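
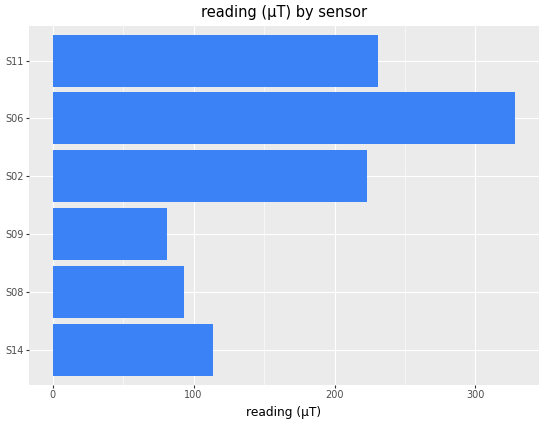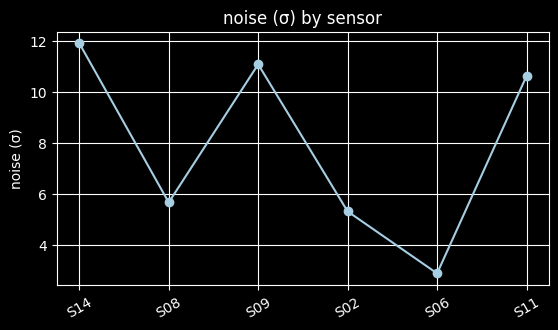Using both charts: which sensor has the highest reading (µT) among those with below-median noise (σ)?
S06

Chart 2 median noise (σ) ≈ 8; below-median sensors: S08, S02, S06. Among those, S06 has the highest reading (µT) (≈ 350).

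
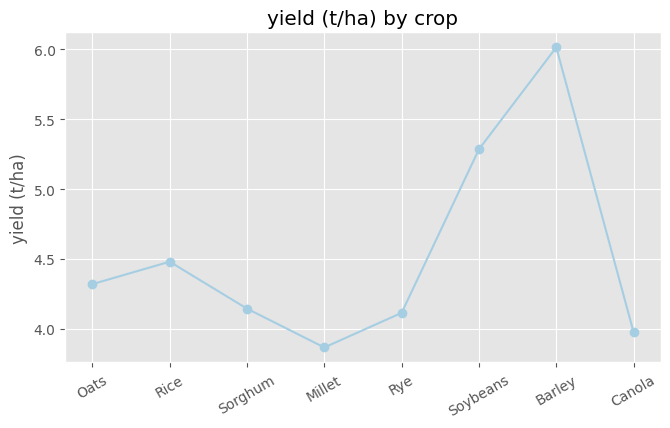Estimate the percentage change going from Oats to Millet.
Oats ≈ 4.4, Millet ≈ 3.8; (3.8 − 4.4) / 4.4 ≈ -13.6%.

≈ -13.6%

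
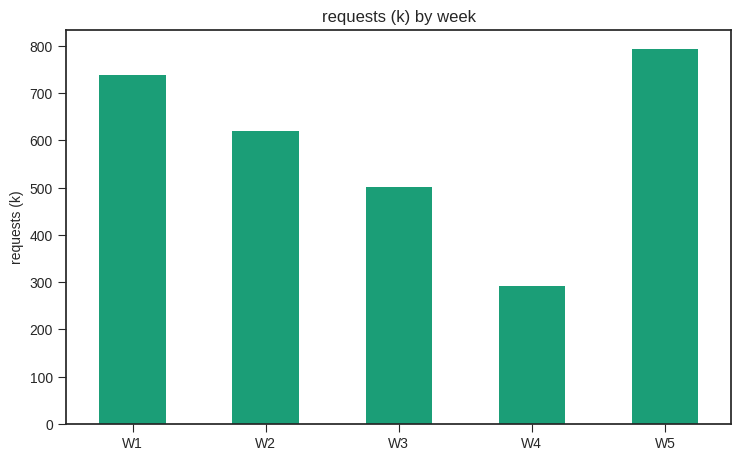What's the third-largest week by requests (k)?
W2

Top 4: W5 ≈ 800, W1 ≈ 700, W2 ≈ 600, W3 ≈ 500.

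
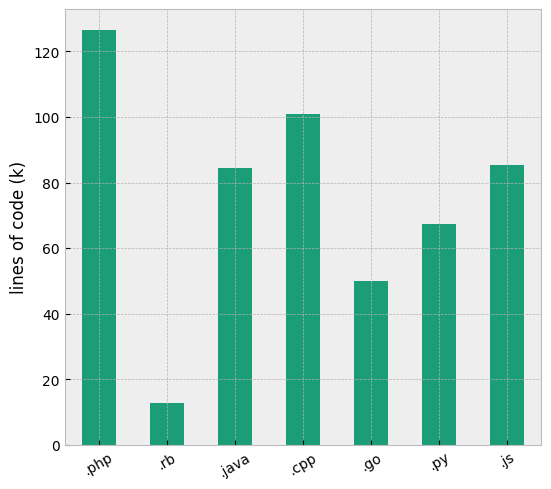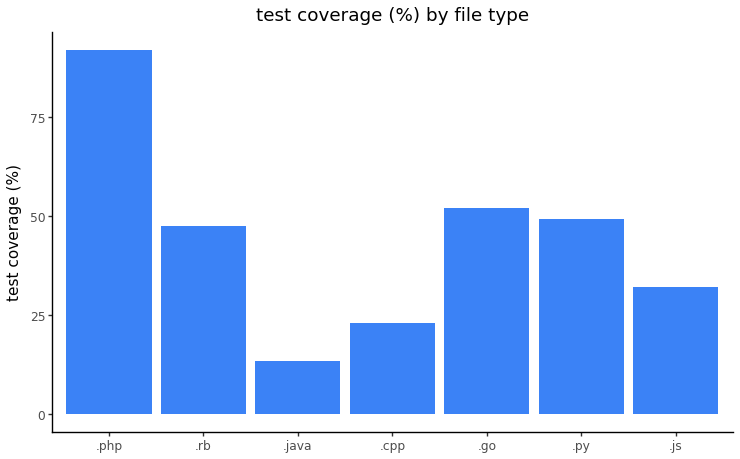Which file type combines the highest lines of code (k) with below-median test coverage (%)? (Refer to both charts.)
Chart 2 median test coverage (%) ≈ 50; below-median file types: .java, .cpp, .js. Among those, .cpp has the highest lines of code (k) (≈ 100).

.cpp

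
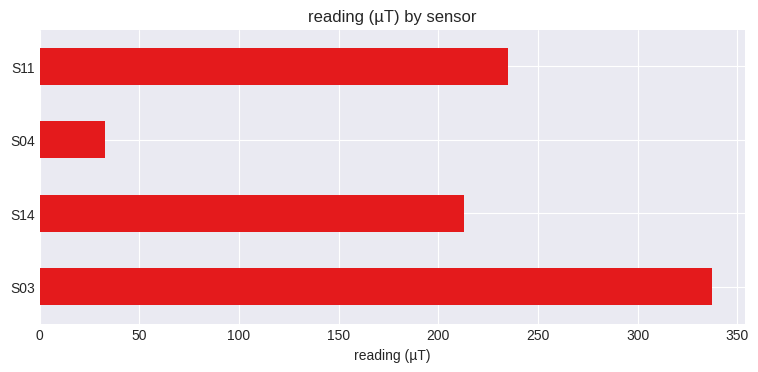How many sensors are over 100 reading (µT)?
Above 100: S03, S14, S11.

3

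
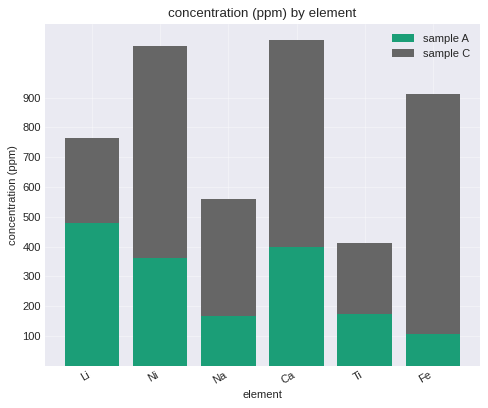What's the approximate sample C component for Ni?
≈ 700

sample C top ≈ 1100, bottom ≈ 400; segment ≈ 700.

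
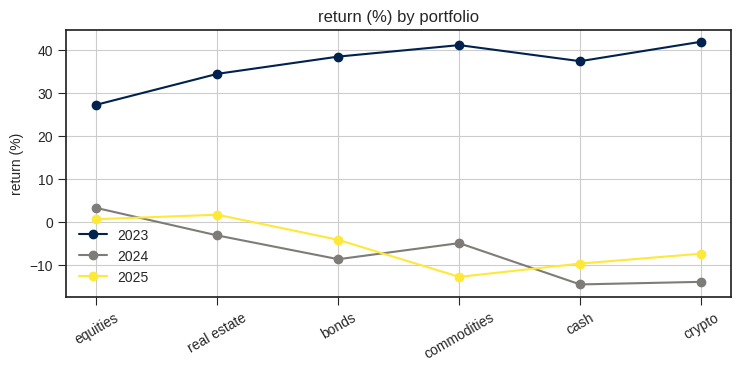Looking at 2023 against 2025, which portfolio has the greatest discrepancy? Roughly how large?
commodities, ≈ 55 %

commodities: 2023 ≈ 40, 2025 ≈ -15 → gap ≈ 55. Next-largest (crypto) is only ≈ 45.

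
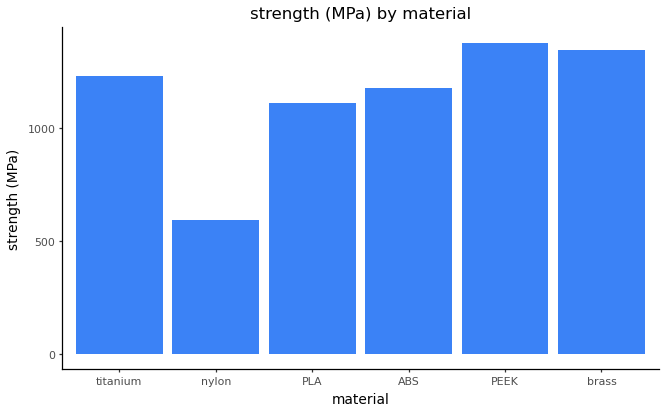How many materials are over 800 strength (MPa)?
5

Above 800: titanium, PLA, ABS, PEEK, brass.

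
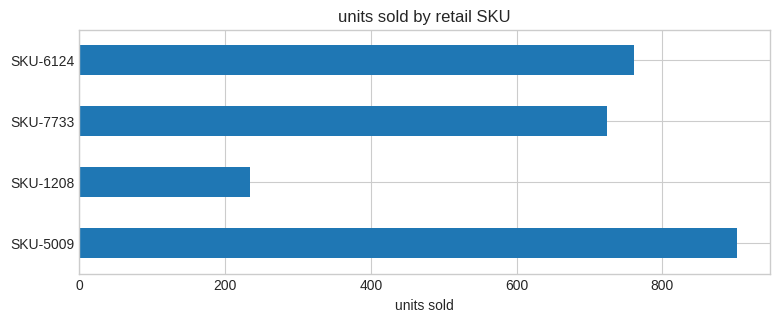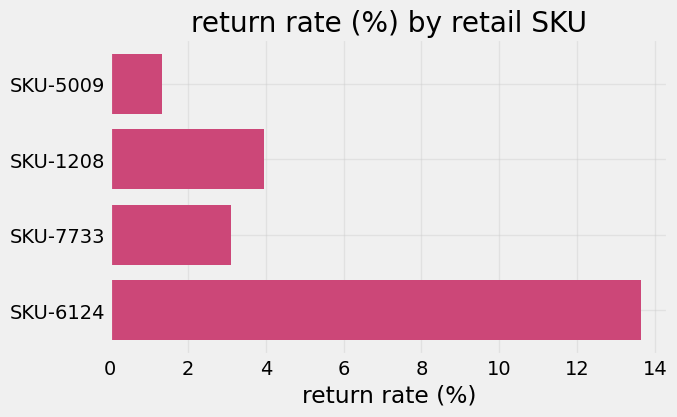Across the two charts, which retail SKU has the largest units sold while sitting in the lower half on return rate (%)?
Chart 2 median return rate (%) ≈ 4; below-median retail SKUs: SKU-5009, SKU-7733. Among those, SKU-5009 has the highest units sold (≈ 900).

SKU-5009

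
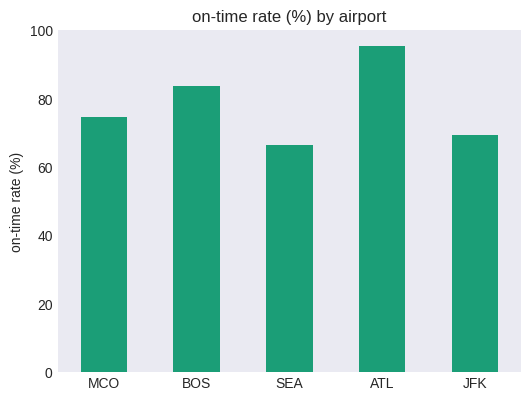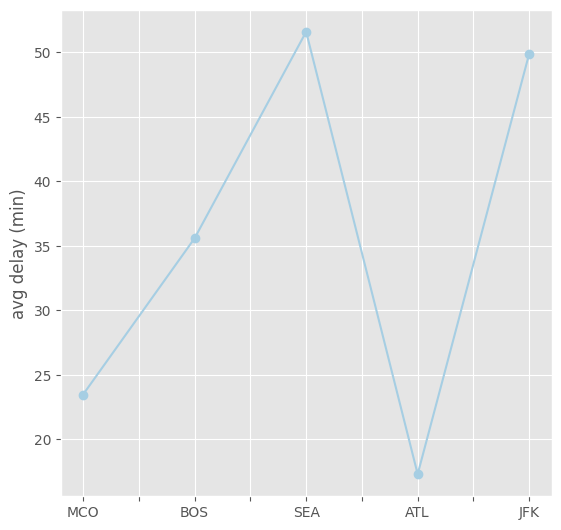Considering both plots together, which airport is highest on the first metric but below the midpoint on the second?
ATL

Chart 2 median avg delay (min) ≈ 35; below-median airports: MCO, ATL. Among those, ATL has the highest on-time rate (%) (≈ 100).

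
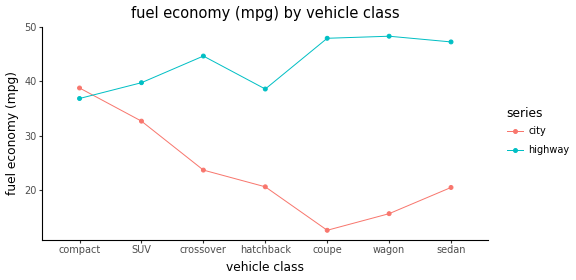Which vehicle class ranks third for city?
crossover

Top 4 for city: compact ≈ 40, SUV ≈ 35, crossover ≈ 25, hatchback ≈ 20.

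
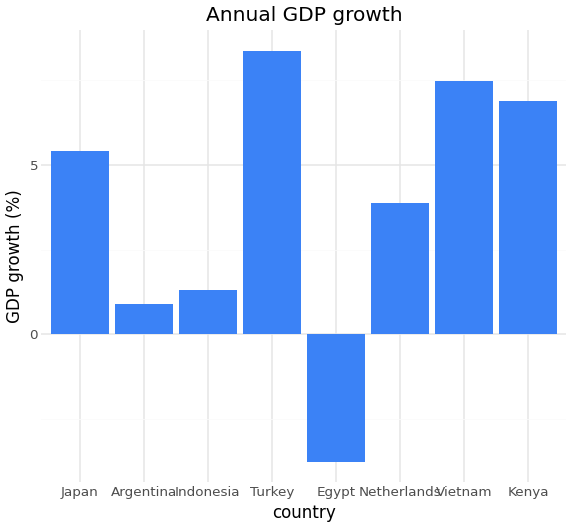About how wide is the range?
≈ 12

Max Turkey ≈ 8, min Egypt ≈ -4; range ≈ 12.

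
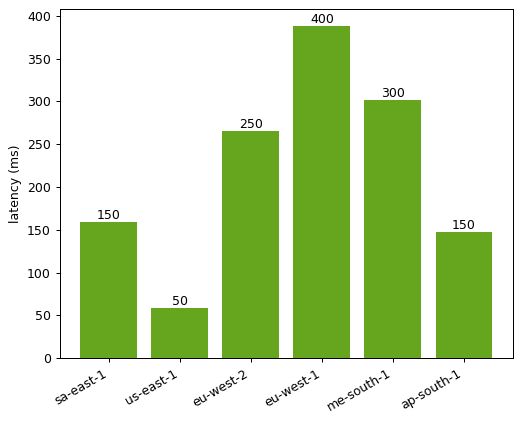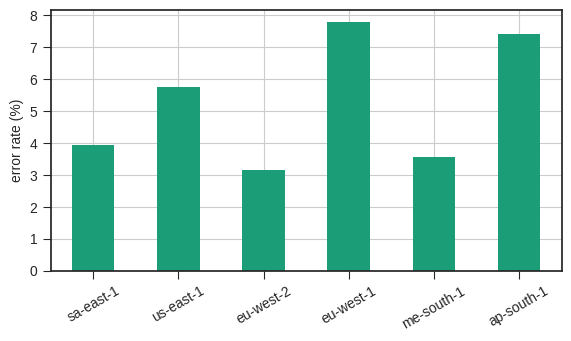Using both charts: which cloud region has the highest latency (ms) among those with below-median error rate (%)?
Chart 2 median error rate (%) ≈ 5; below-median cloud regions: sa-east-1, eu-west-2, me-south-1. Among those, me-south-1 has the highest latency (ms) (≈ 300).

me-south-1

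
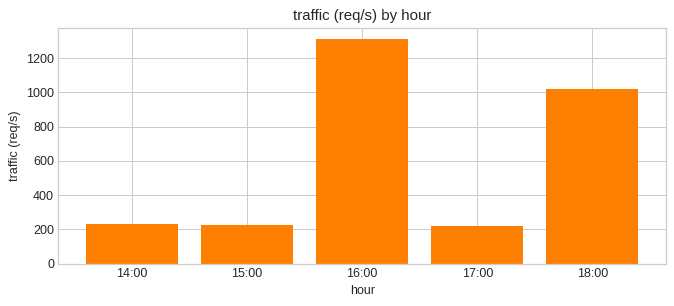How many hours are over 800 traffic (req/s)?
Above 800: 16:00, 18:00.

2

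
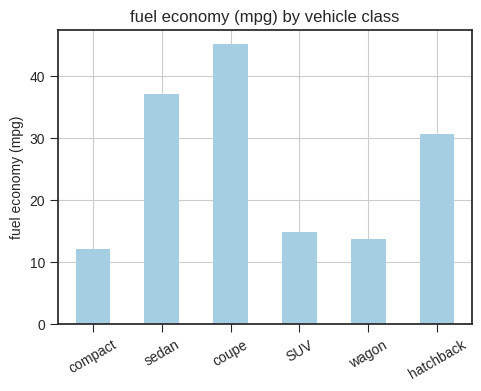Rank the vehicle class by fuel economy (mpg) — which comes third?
Top 4: coupe ≈ 45, sedan ≈ 35, hatchback ≈ 30, SUV ≈ 15.

hatchback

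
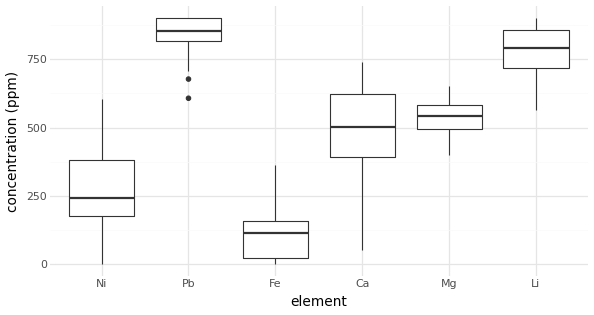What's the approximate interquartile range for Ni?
≈ 200

Q3 ≈ 400, Q1 ≈ 200; IQR ≈ 200.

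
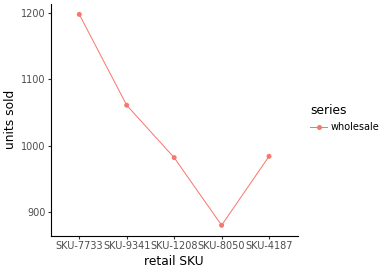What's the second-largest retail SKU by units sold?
SKU-9341

Top 3: SKU-7733 ≈ 1200, SKU-9341 ≈ 1050, SKU-4187 ≈ 1000.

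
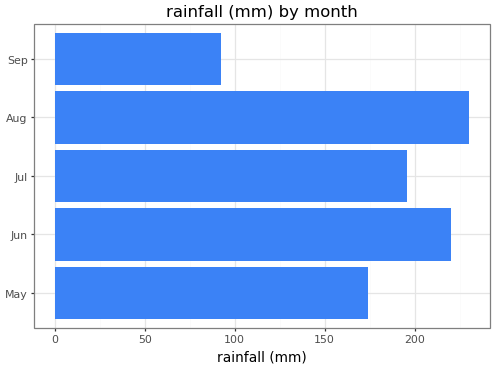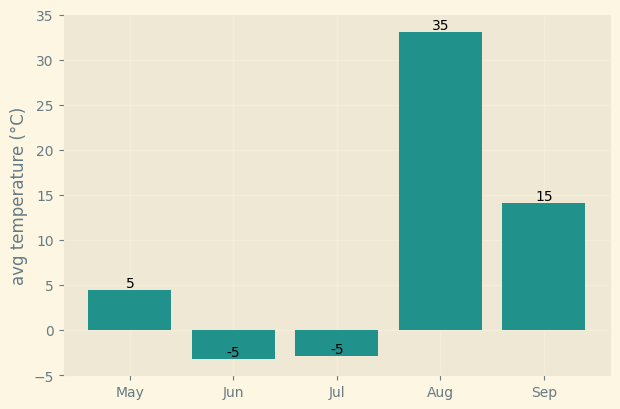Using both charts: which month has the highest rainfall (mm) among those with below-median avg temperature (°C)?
Jun

Chart 2 median avg temperature (°C) ≈ 5; below-median months: Jun, Jul. Among those, Jun has the highest rainfall (mm) (≈ 225).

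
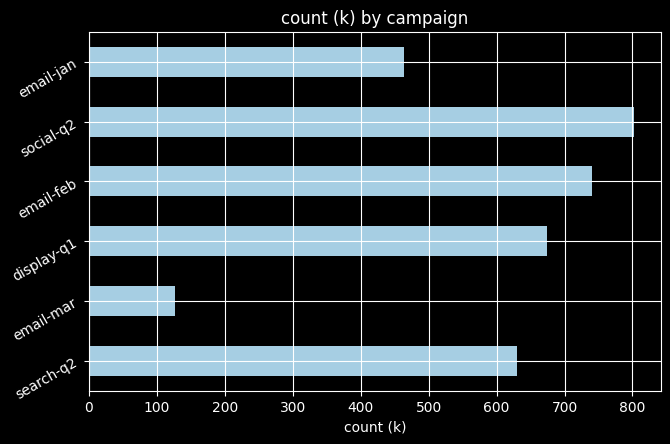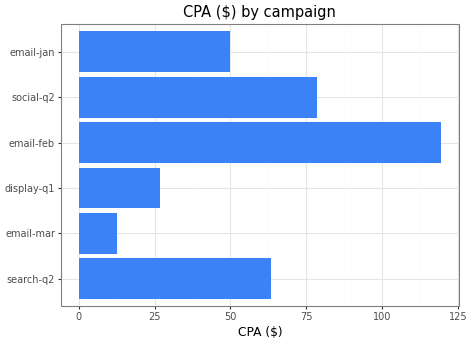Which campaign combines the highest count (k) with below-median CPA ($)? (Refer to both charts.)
display-q1

Chart 2 median CPA ($) ≈ 60; below-median campaigns: email-mar, display-q1, email-jan. Among those, display-q1 has the highest count (k) (≈ 700).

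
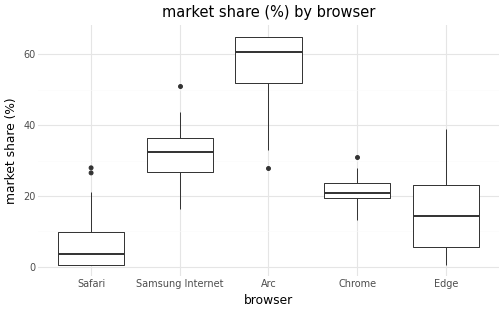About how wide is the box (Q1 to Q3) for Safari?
Q3 ≈ 10, Q1 ≈ 0; IQR ≈ 10.

≈ 10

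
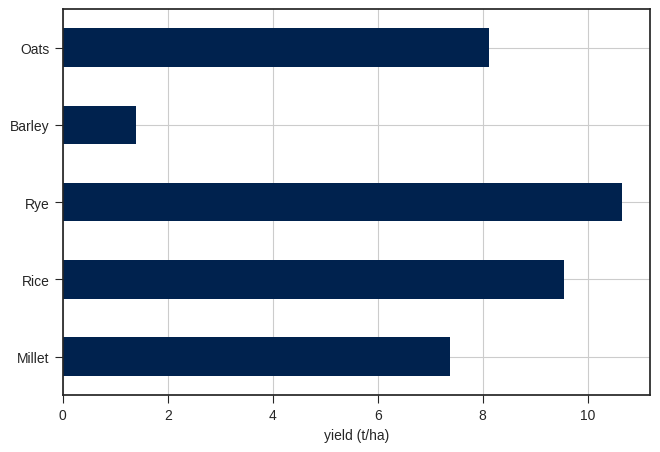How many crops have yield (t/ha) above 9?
2

Above 9: Rice, Rye.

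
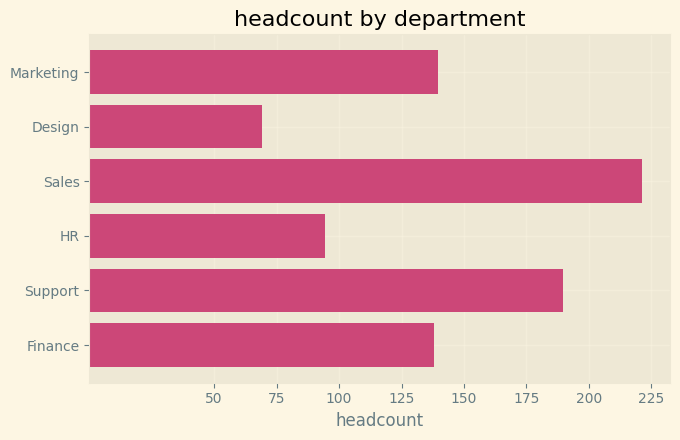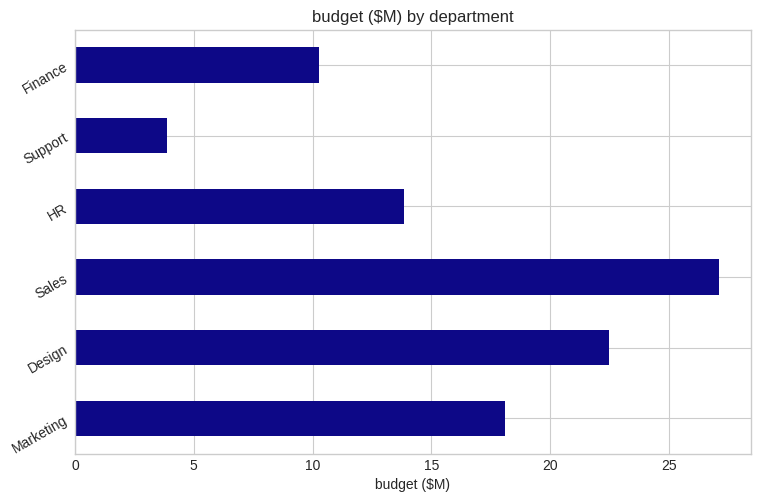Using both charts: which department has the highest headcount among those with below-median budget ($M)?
Chart 2 median budget ($M) ≈ 15; below-median departments: HR, Support, Finance. Among those, Support has the highest headcount (≈ 200).

Support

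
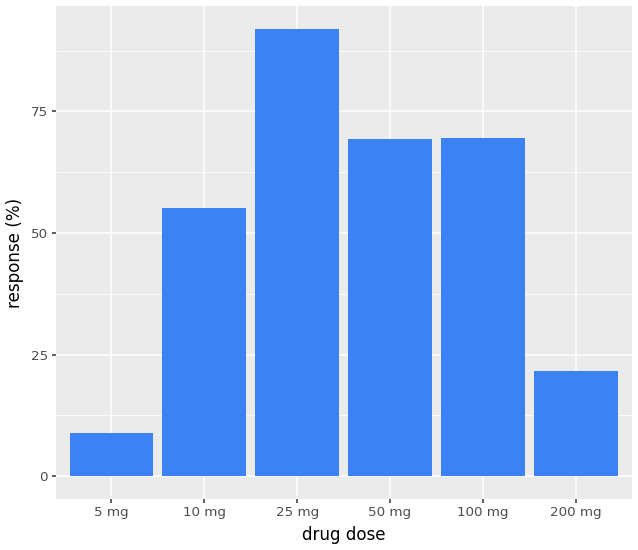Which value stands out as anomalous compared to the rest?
5 mg

5 mg ≈ 10; the rest sit between ≈ 20 and ≈ 90.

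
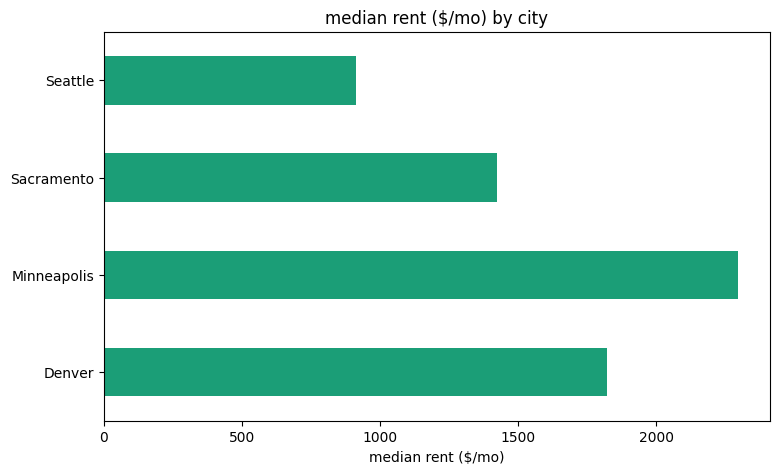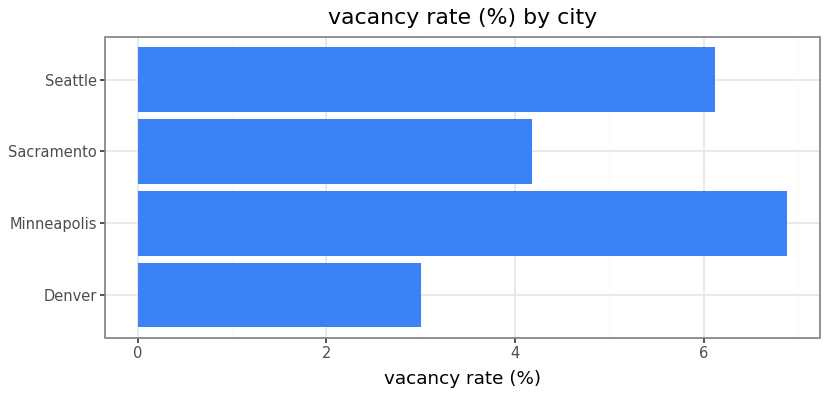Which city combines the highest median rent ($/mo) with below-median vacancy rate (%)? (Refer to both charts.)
Denver

Chart 2 median vacancy rate (%) ≈ 5; below-median cities: Denver, Sacramento. Among those, Denver has the highest median rent ($/mo) (≈ 2000).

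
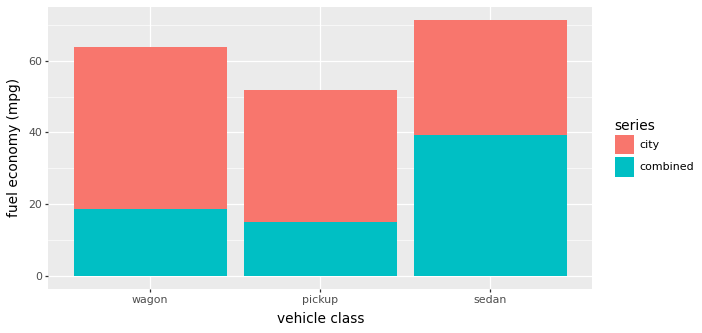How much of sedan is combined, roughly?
combined top ≈ 40, bottom ≈ 0; segment ≈ 40.

≈ 40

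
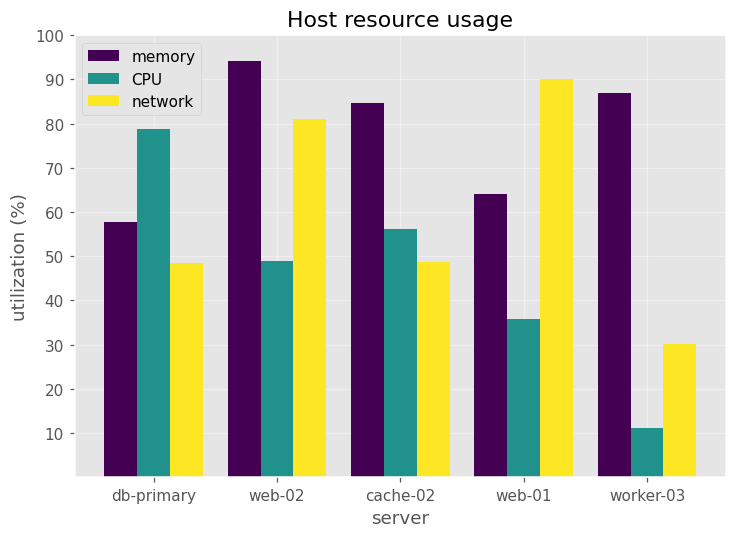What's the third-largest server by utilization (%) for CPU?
web-02

Top 4 for CPU: db-primary ≈ 80, cache-02 ≈ 60, web-02 ≈ 50, web-01 ≈ 40.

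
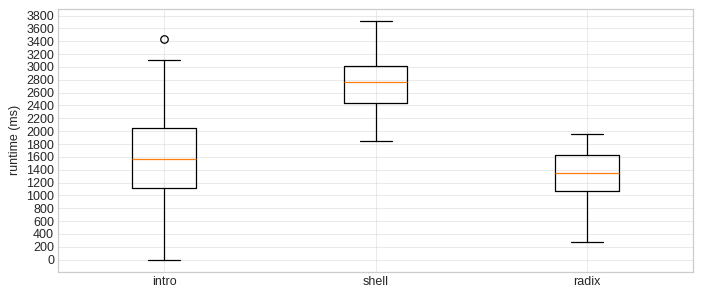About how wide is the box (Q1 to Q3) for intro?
Q3 ≈ 2000, Q1 ≈ 1200; IQR ≈ 800.

≈ 800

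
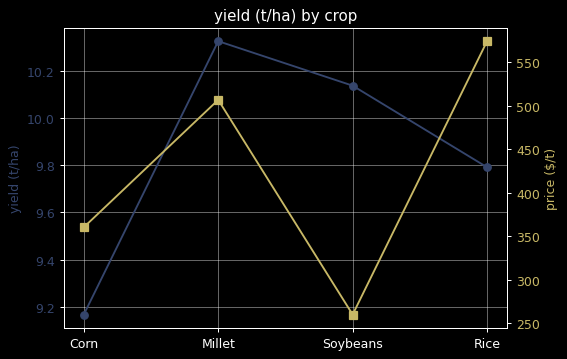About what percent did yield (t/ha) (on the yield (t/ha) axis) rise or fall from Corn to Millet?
Corn ≈ 9.2, Millet ≈ 10.3; (10.3 − 9.2) / 9.2 ≈ +12%.

≈ +12%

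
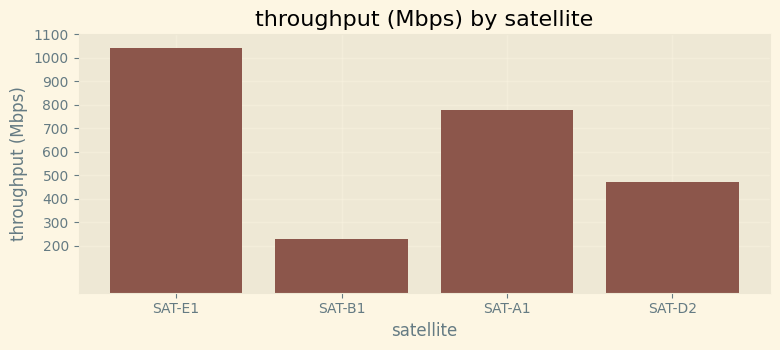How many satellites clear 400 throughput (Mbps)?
3

Above 400: SAT-E1, SAT-A1, SAT-D2.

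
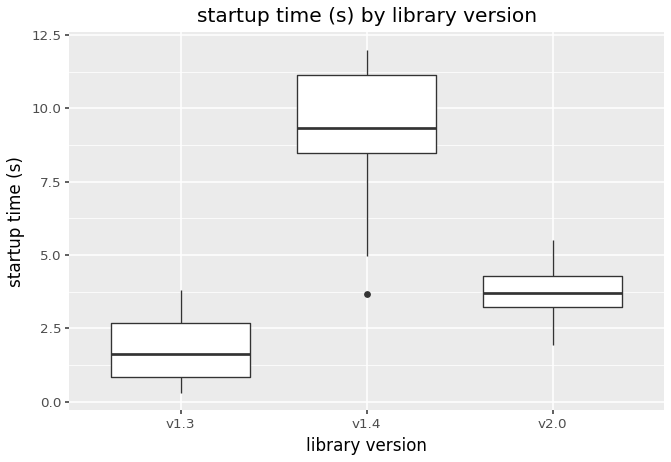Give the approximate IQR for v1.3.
Q3 ≈ 3, Q1 ≈ 1; IQR ≈ 2.

≈ 2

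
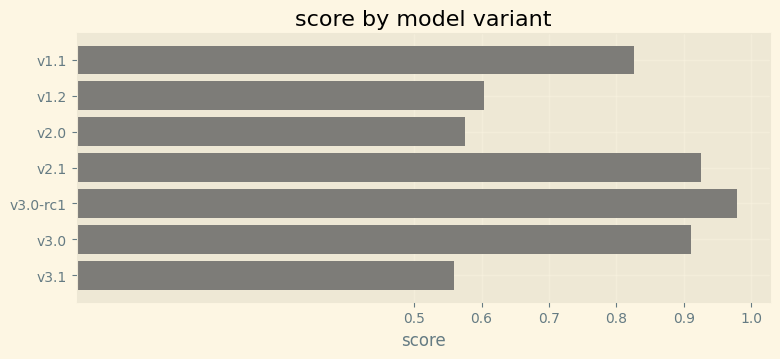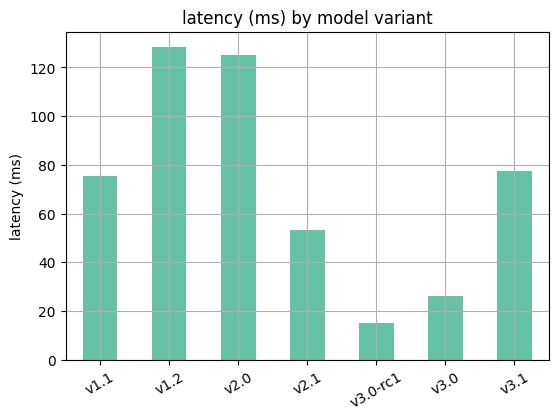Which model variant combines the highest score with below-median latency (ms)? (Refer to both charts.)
v3.0-rc1

Chart 2 median latency (ms) ≈ 80; below-median model variants: v2.1, v3.0-rc1, v3.0. Among those, v3.0-rc1 has the highest score (≈ 1).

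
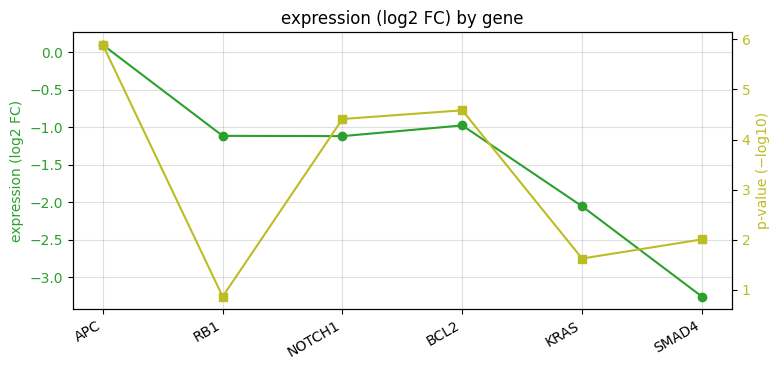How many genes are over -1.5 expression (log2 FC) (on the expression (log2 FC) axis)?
Above -1.5: APC, RB1, NOTCH1, BCL2.

4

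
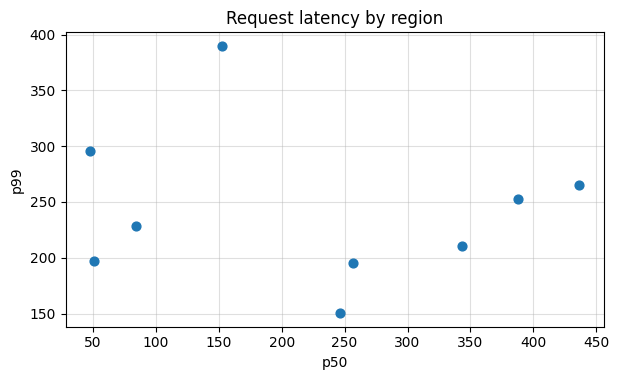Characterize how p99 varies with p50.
no clear correlation

Points are roughly uncorrelated; weak (|r| ≈ 0.1).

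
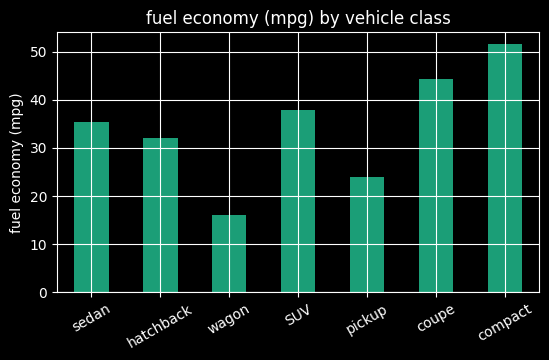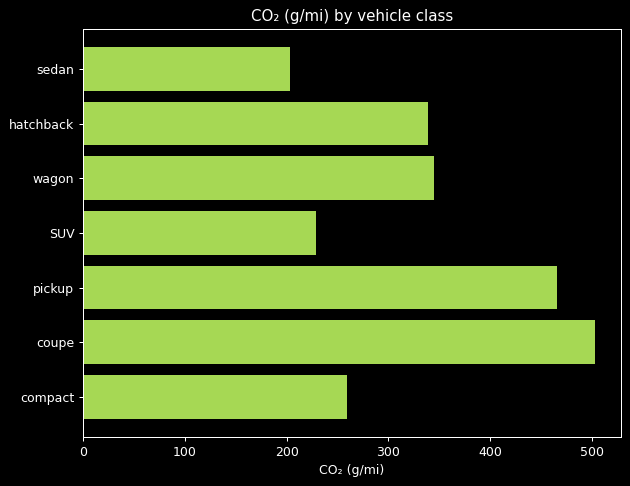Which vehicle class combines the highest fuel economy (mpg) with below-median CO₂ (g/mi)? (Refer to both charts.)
compact

Chart 2 median CO₂ (g/mi) ≈ 350; below-median vehicle classes: sedan, SUV, compact. Among those, compact has the highest fuel economy (mpg) (≈ 50).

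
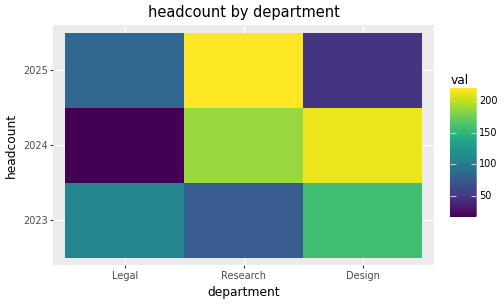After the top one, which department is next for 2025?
Top 3 for 2025: Research ≈ 220, Legal ≈ 80, Design ≈ 40.

Legal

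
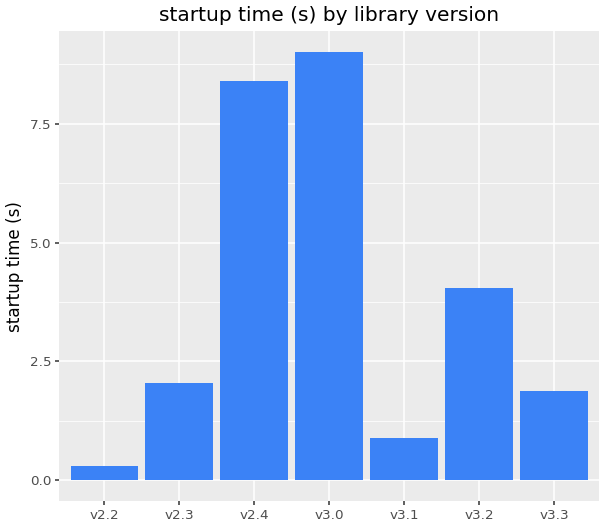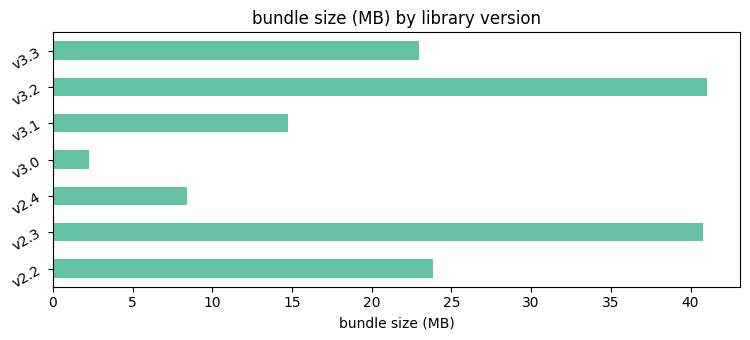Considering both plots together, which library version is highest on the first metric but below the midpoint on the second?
Chart 2 median bundle size (MB) ≈ 25; below-median library versions: v2.4, v3.0, v3.1. Among those, v3.0 has the highest startup time (s) (≈ 9).

v3.0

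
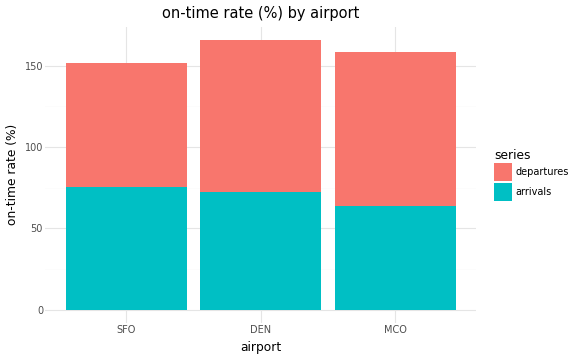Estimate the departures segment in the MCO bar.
departures top ≈ 160, bottom ≈ 60; segment ≈ 100.

≈ 100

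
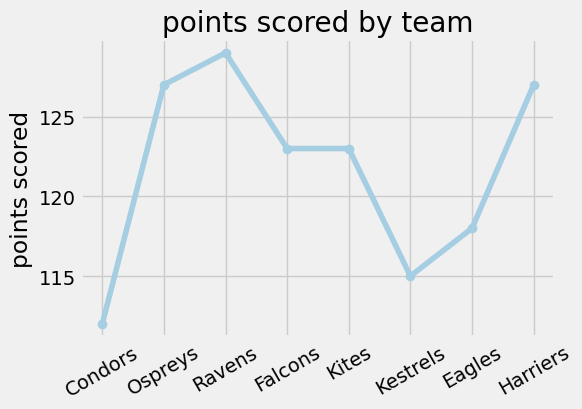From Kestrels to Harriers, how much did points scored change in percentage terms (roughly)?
Kestrels ≈ 116, Harriers ≈ 128; (128 − 116) / 116 ≈ +10.3%.

≈ +10.3%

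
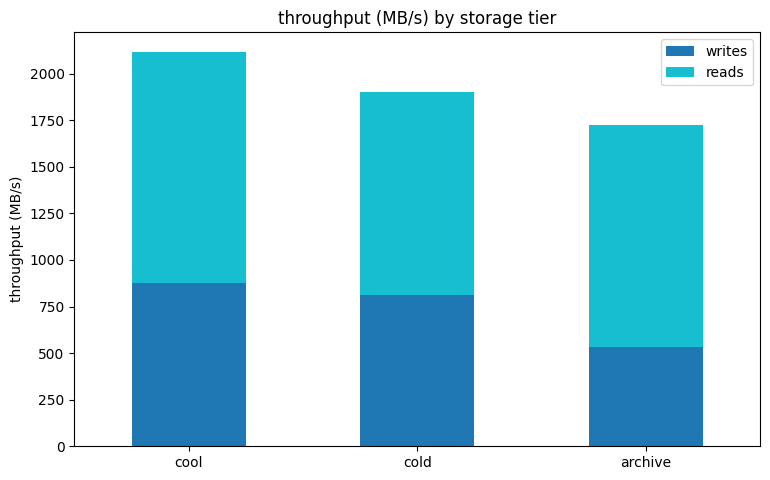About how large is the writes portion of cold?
writes top ≈ 800, bottom ≈ 0; segment ≈ 800.

≈ 800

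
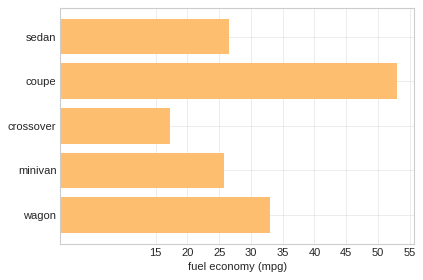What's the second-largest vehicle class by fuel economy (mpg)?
wagon

Top 3: coupe ≈ 55, wagon ≈ 35, sedan ≈ 25.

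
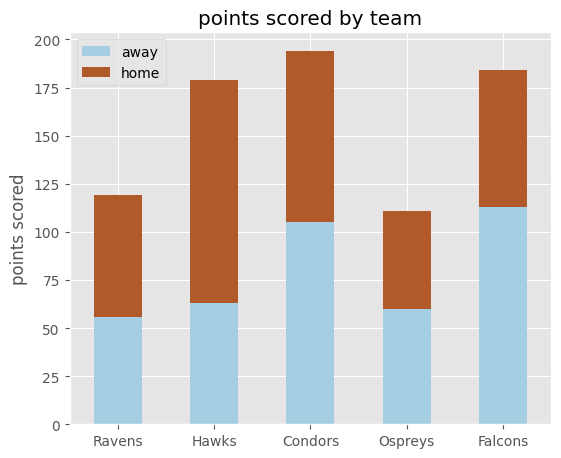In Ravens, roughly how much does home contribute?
≈ 60

home top ≈ 120, bottom ≈ 60; segment ≈ 60.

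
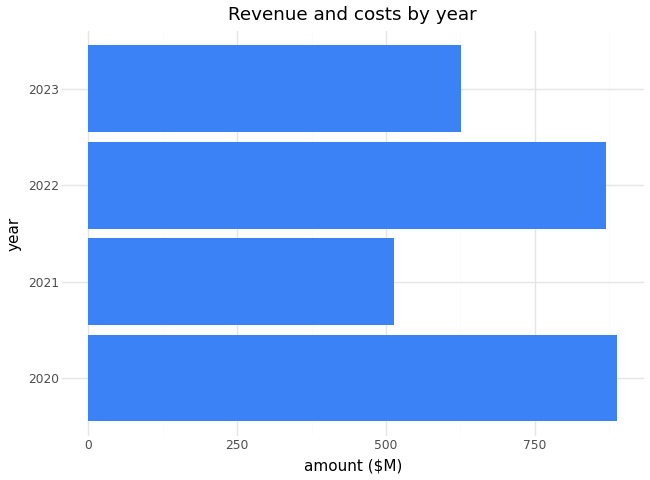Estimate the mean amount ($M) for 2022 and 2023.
≈ 750

(900 + 600) / 2 ≈ 750.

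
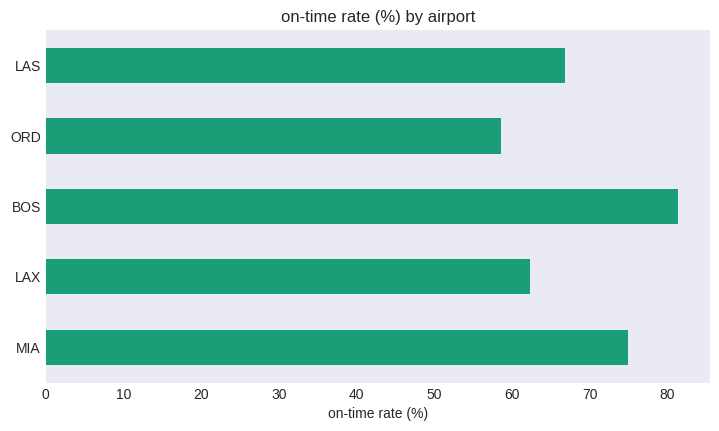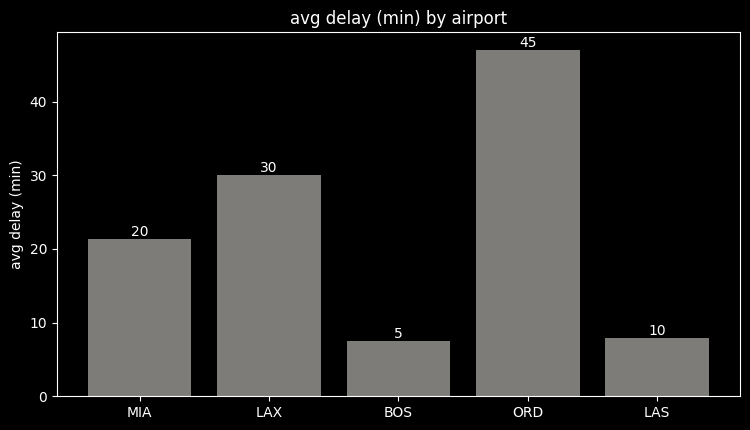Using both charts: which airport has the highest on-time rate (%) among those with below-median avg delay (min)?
BOS

Chart 2 median avg delay (min) ≈ 20; below-median airports: BOS, LAS. Among those, BOS has the highest on-time rate (%) (≈ 80).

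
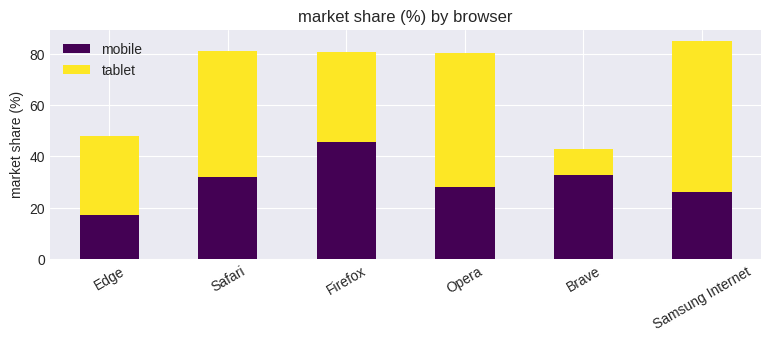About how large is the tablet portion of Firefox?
tablet top ≈ 80, bottom ≈ 50; segment ≈ 30.

≈ 30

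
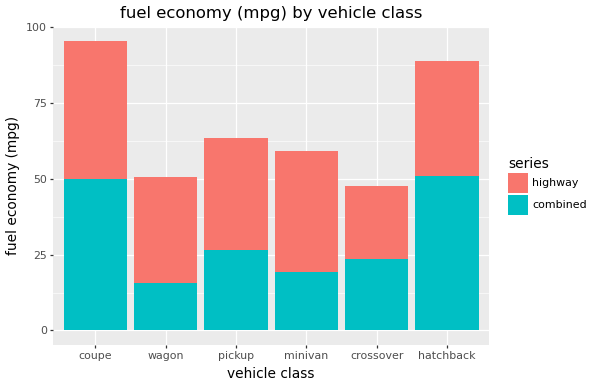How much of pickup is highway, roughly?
highway top ≈ 60, bottom ≈ 30; segment ≈ 30.

≈ 30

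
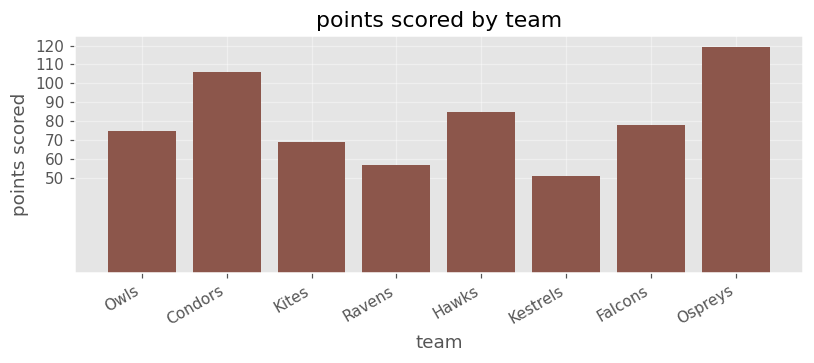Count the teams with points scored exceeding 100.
2

Above 100: Condors, Ospreys.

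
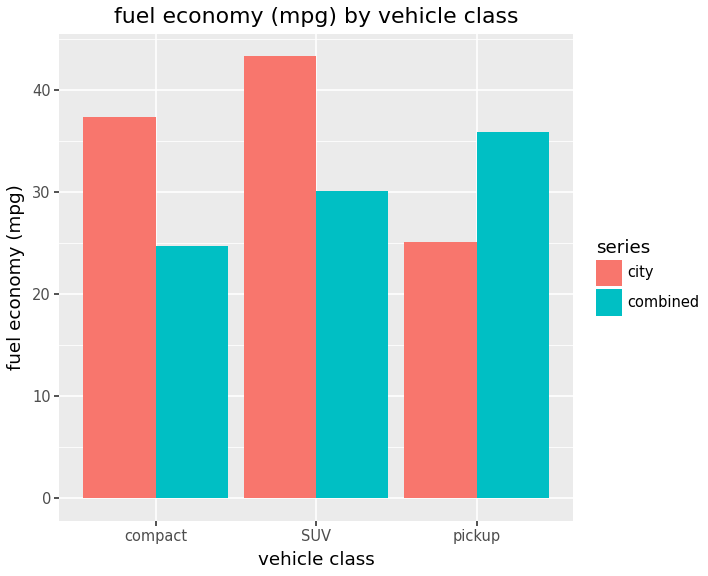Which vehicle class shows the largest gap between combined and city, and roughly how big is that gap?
SUV, ≈ 15 mpg

SUV: combined ≈ 30, city ≈ 45 → gap ≈ 15. Next-largest (compact) is only ≈ 10.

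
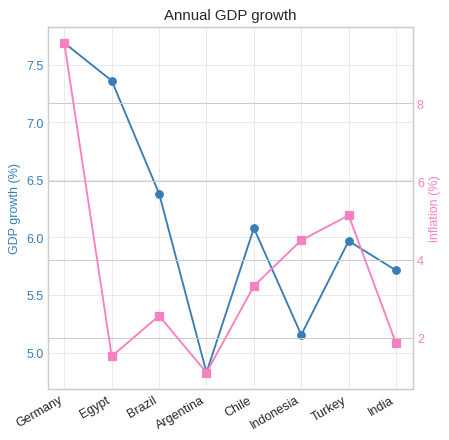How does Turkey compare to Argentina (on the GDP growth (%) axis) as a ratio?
Turkey ≈ 6.0, Argentina ≈ 5.0; 6.0/5.0 ≈ 1.2.

≈ 1.2×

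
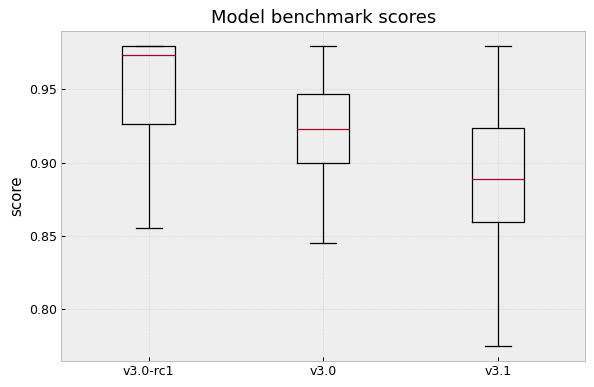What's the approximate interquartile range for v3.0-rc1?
Q3 ≈ 0.98, Q1 ≈ 0.93; IQR ≈ 0.05.

≈ 0.05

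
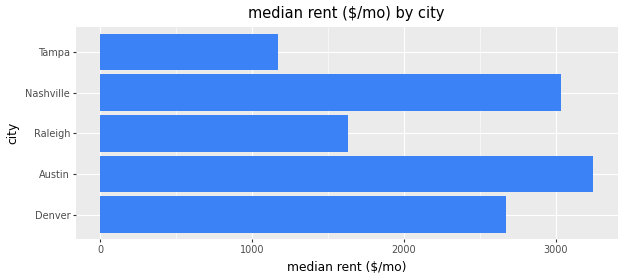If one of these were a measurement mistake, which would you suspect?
Tampa

Tampa ≈ 1000; the rest sit between ≈ 1500 and ≈ 3000.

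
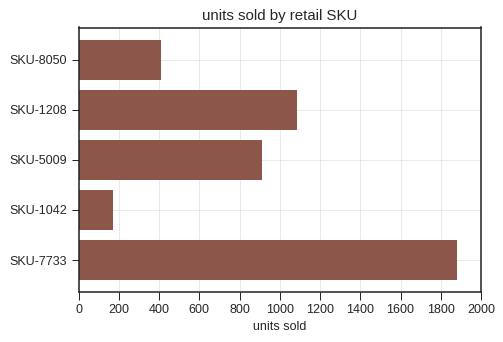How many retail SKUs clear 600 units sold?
3

Above 600: SKU-1208, SKU-5009, SKU-7733.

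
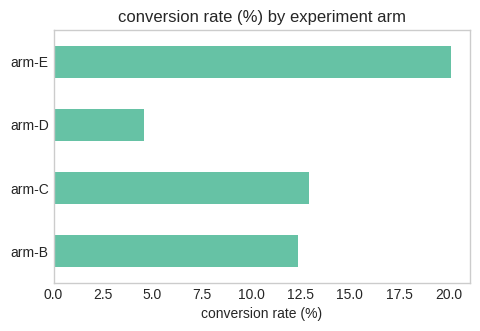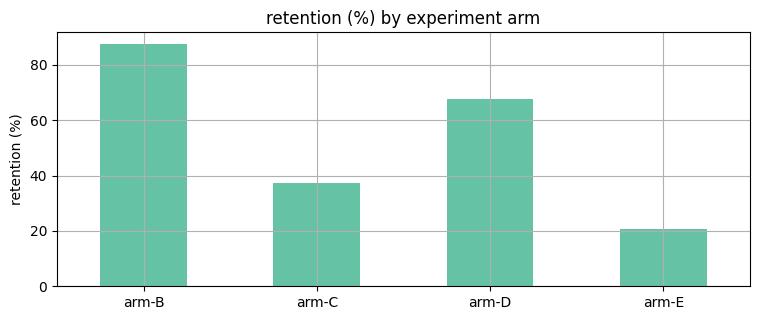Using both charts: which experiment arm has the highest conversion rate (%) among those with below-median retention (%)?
Chart 2 median retention (%) ≈ 50; below-median experiment arms: arm-C, arm-E. Among those, arm-E has the highest conversion rate (%) (≈ 20).

arm-E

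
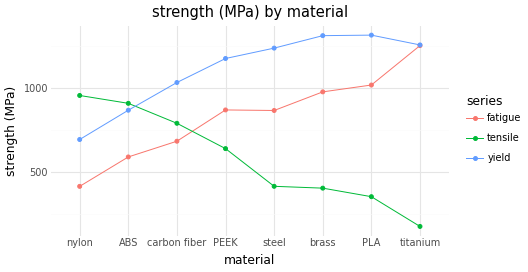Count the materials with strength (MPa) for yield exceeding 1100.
5

Above 1100: PEEK, steel, brass, PLA, titanium.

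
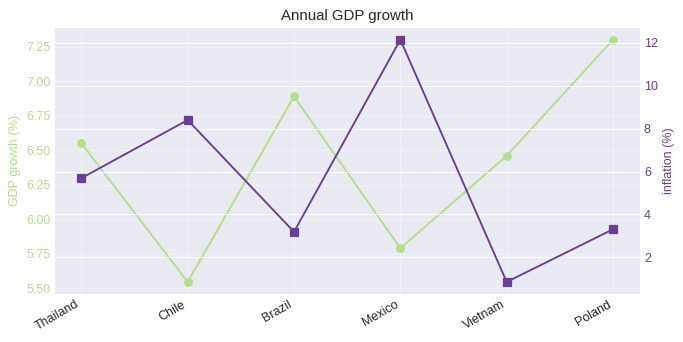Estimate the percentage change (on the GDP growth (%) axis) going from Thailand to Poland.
≈ +12.1%

Thailand ≈ 6.6, Poland ≈ 7.4; (7.4 − 6.6) / 6.6 ≈ +12.1%.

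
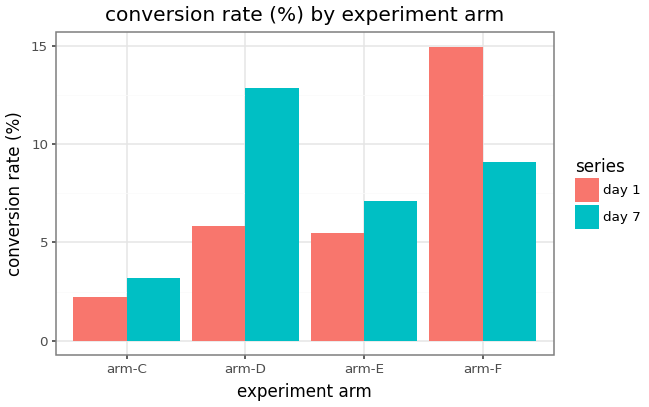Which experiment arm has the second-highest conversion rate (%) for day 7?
arm-F

Top 3 for day 7: arm-D ≈ 12, arm-F ≈ 10, arm-E ≈ 8.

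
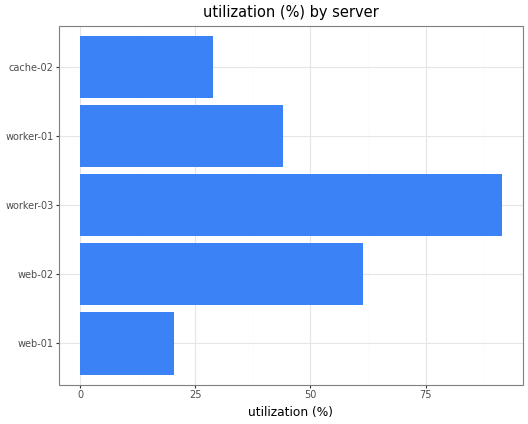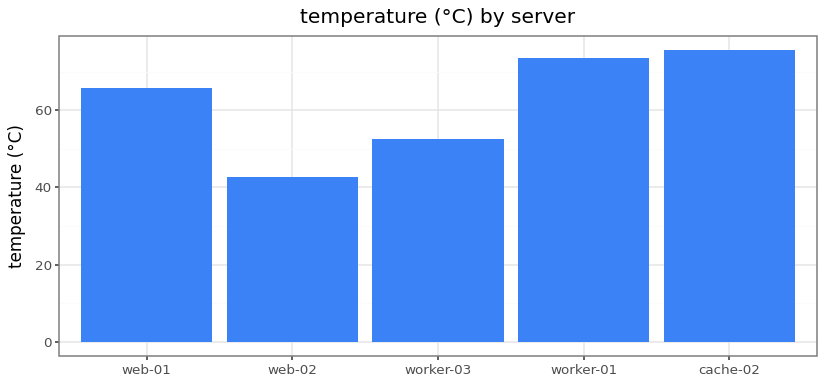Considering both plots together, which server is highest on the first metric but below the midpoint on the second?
worker-03

Chart 2 median temperature (°C) ≈ 70; below-median servers: web-02, worker-03. Among those, worker-03 has the highest utilization (%) (≈ 90).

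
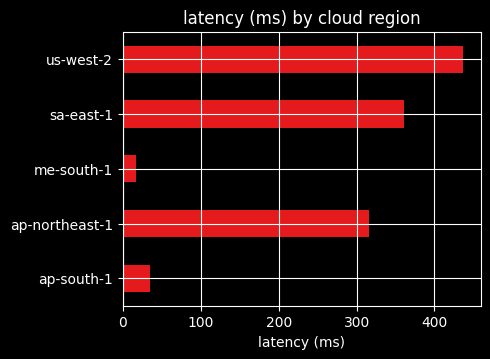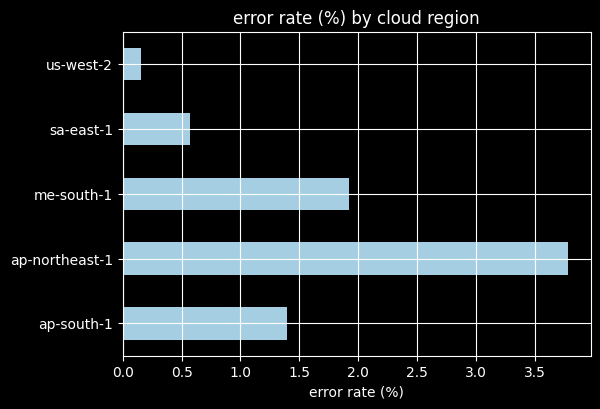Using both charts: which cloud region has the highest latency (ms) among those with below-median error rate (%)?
Chart 2 median error rate (%) ≈ 1.5; below-median cloud regions: sa-east-1, us-west-2. Among those, us-west-2 has the highest latency (ms) (≈ 450).

us-west-2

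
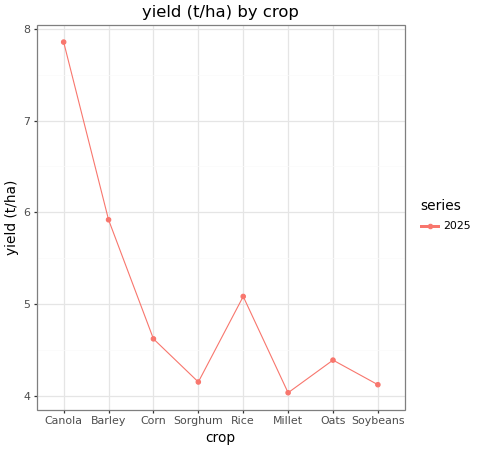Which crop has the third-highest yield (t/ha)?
Rice

Top 4: Canola ≈ 8.0, Barley ≈ 6.0, Rice ≈ 5.0, Corn ≈ 4.5.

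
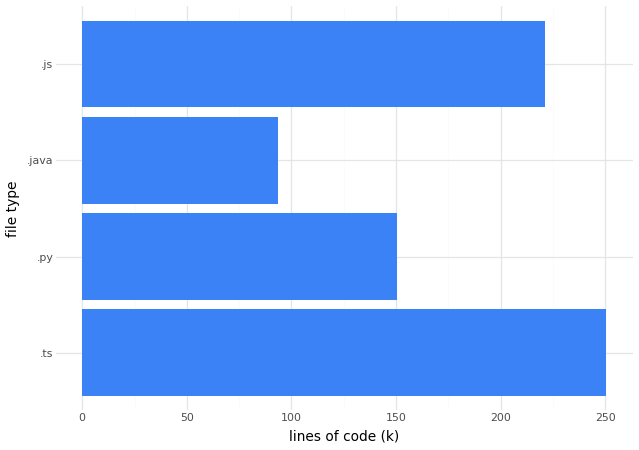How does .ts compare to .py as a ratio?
≈ 1.67×

.ts ≈ 250, .py ≈ 150; 250/150 ≈ 1.67.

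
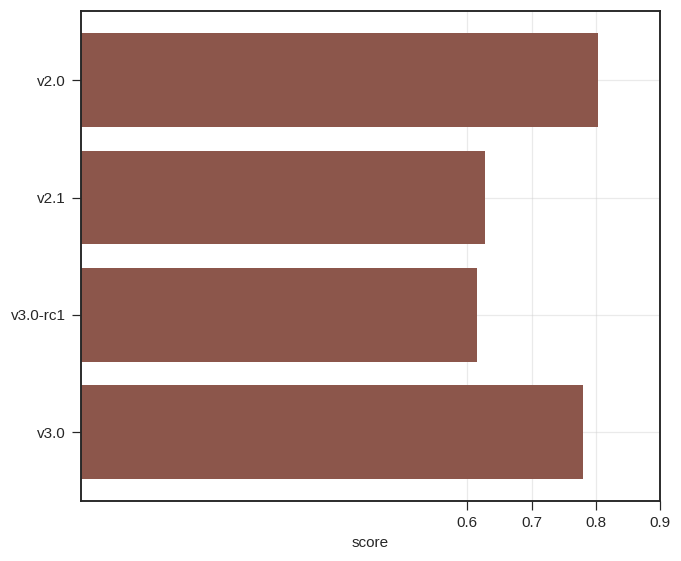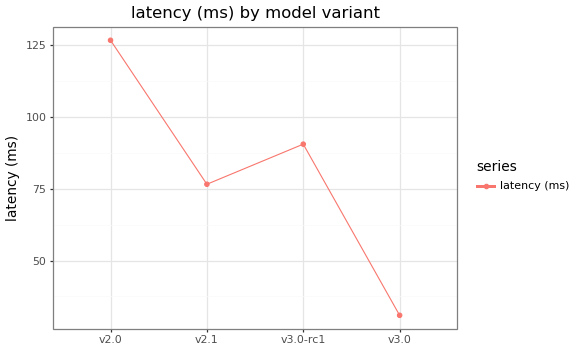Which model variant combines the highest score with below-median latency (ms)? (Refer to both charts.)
Chart 2 median latency (ms) ≈ 80; below-median model variants: v2.1, v3.0. Among those, v3.0 has the highest score (≈ 0.8).

v3.0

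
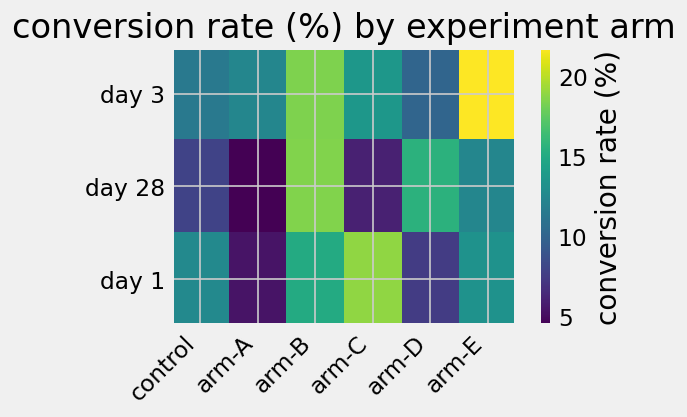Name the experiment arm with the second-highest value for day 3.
Top 3 for day 3: arm-E ≈ 22, arm-B ≈ 18, arm-C ≈ 14.

arm-B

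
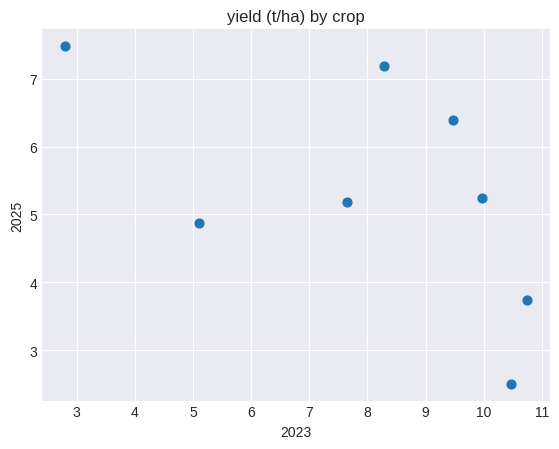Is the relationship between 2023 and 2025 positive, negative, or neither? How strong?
Points are negatively correlated; moderate (|r| ≈ 0.6).

negative, moderate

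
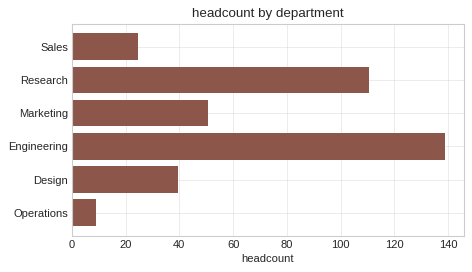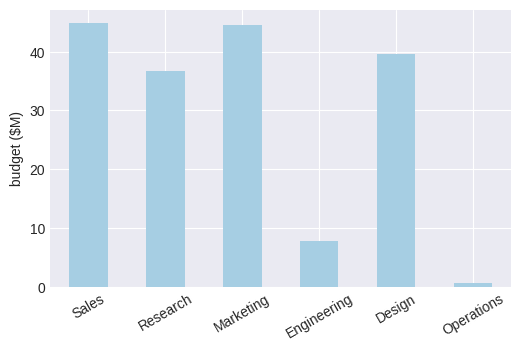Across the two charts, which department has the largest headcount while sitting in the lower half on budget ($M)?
Engineering

Chart 2 median budget ($M) ≈ 40; below-median departments: Research, Engineering, Operations. Among those, Engineering has the highest headcount (≈ 140).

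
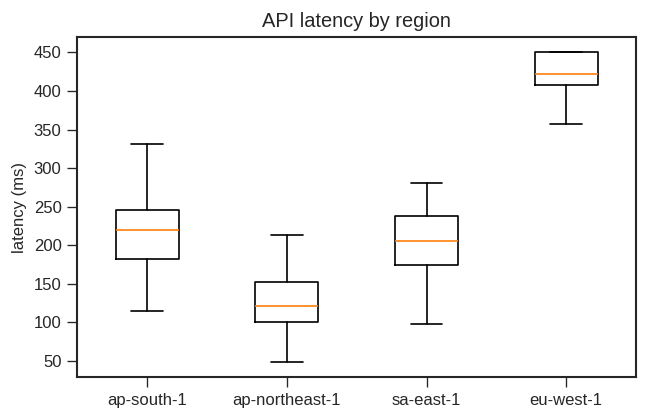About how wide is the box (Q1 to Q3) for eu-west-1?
Q3 ≈ 450, Q1 ≈ 400; IQR ≈ 50.

≈ 50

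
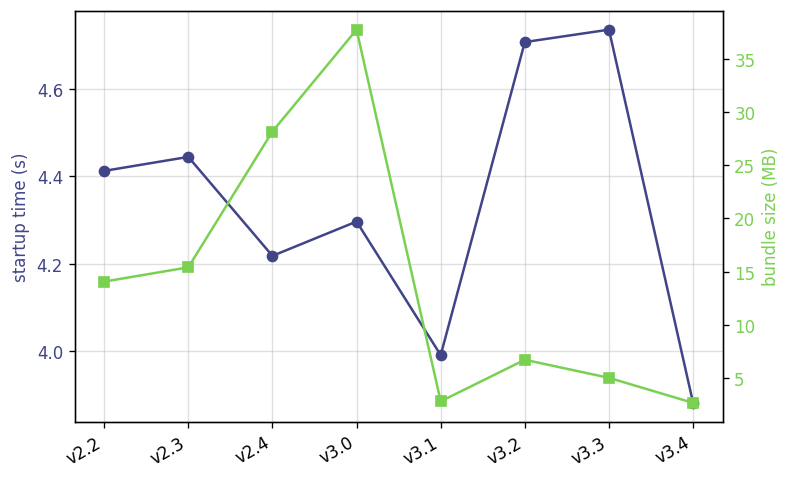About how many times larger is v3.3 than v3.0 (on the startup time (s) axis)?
≈ 1.09×

v3.3 ≈ 4.7, v3.0 ≈ 4.3; 4.7/4.3 ≈ 1.09.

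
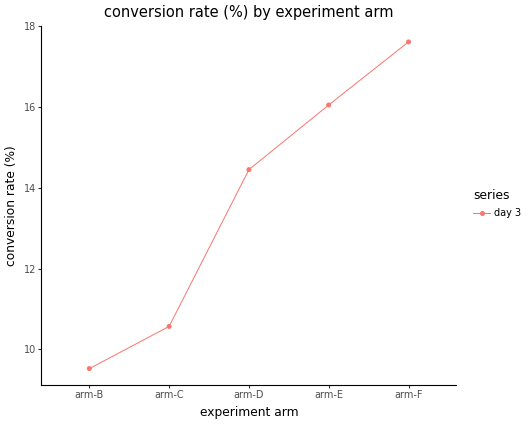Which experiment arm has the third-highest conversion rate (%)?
arm-D

Top 4: arm-F ≈ 18, arm-E ≈ 16, arm-D ≈ 14, arm-C ≈ 11.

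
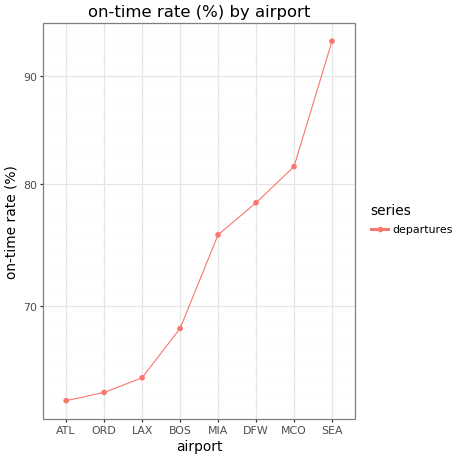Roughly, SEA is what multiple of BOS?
SEA ≈ 95, BOS ≈ 70; 95/70 ≈ 1.36.

≈ 1.36×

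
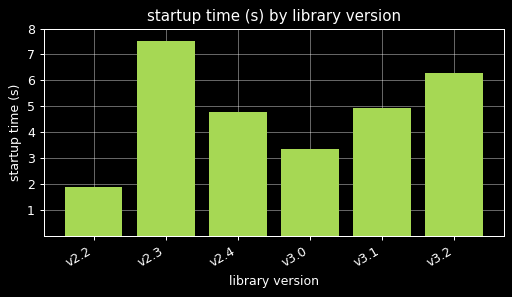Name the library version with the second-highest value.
v3.2

Top 3: v2.3 ≈ 8, v3.2 ≈ 6, v3.1 ≈ 5.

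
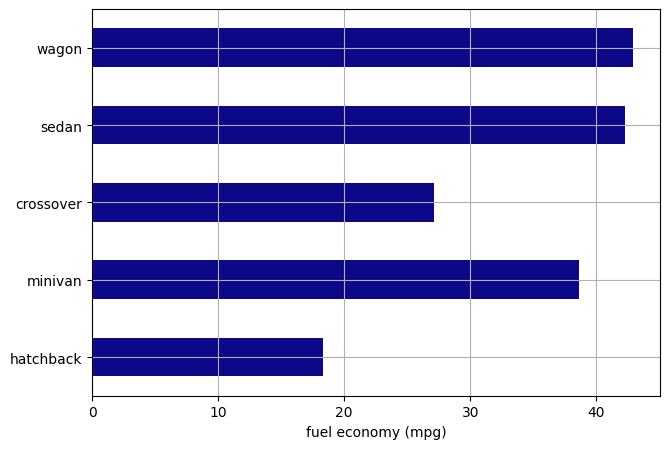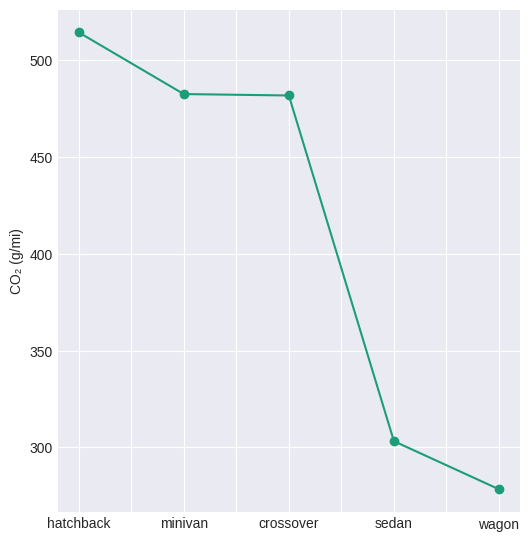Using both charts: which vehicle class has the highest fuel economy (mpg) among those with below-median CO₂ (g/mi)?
wagon

Chart 2 median CO₂ (g/mi) ≈ 500; below-median vehicle classes: sedan, wagon. Among those, wagon has the highest fuel economy (mpg) (≈ 45).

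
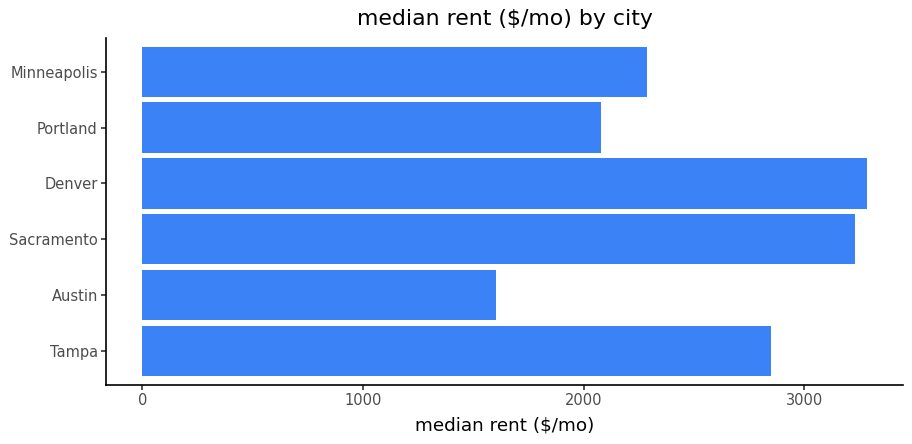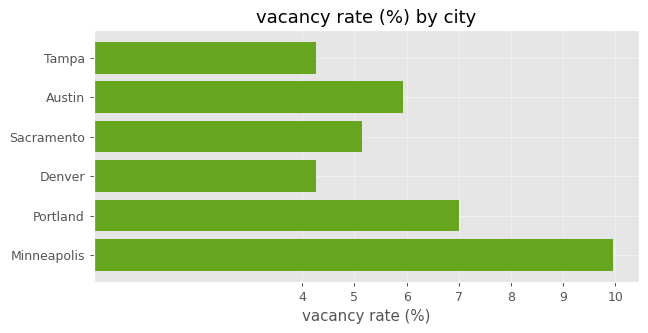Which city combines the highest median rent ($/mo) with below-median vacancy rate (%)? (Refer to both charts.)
Denver

Chart 2 median vacancy rate (%) ≈ 6; below-median cities: Tampa, Sacramento, Denver. Among those, Denver has the highest median rent ($/mo) (≈ 3500).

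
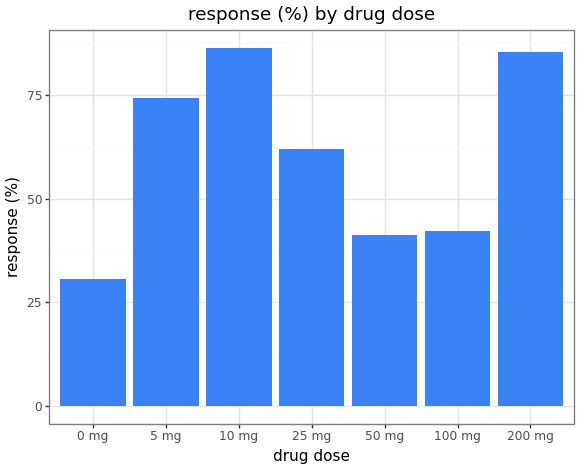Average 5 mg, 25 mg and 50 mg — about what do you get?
(70 + 60 + 40) / 3 ≈ 57.

≈ 57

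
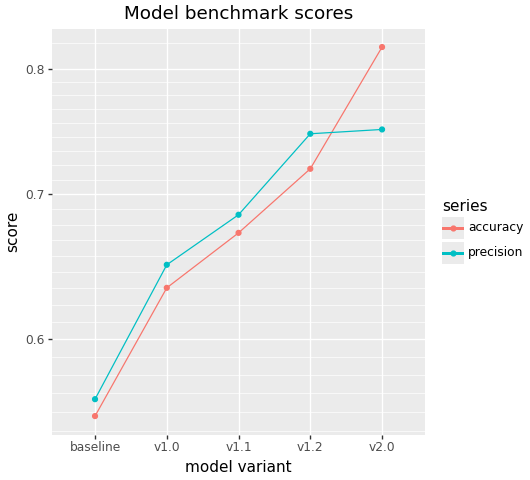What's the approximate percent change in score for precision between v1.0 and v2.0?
v1.0 ≈ 0.65, v2.0 ≈ 0.75; (0.75 − 0.65) / 0.65 ≈ +15.4%.

≈ +15.4%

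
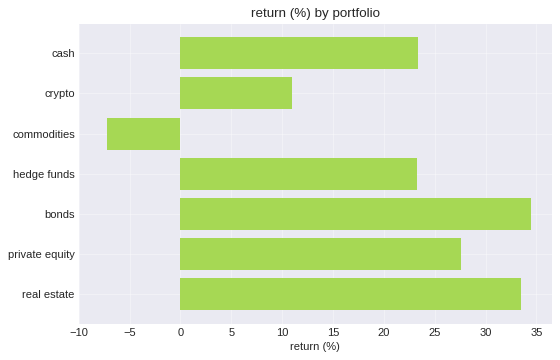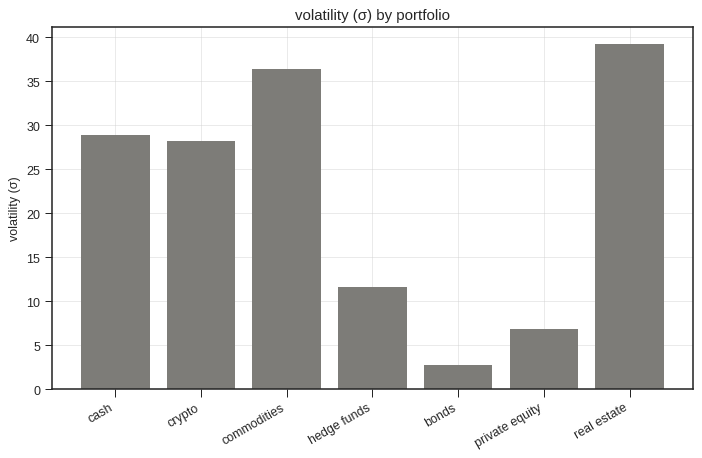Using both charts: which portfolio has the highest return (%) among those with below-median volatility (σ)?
Chart 2 median volatility (σ) ≈ 30; below-median portfolios: hedge funds, bonds, private equity. Among those, bonds has the highest return (%) (≈ 35).

bonds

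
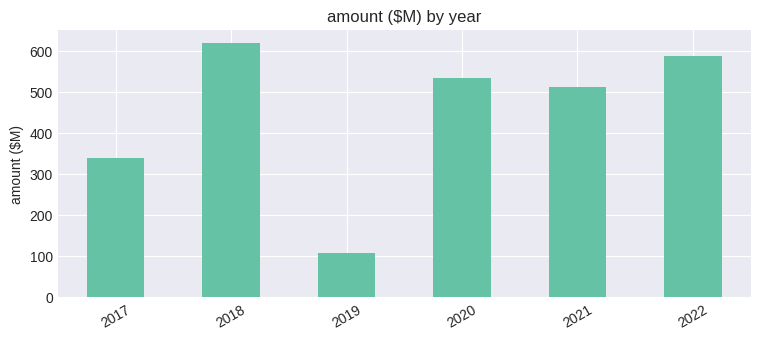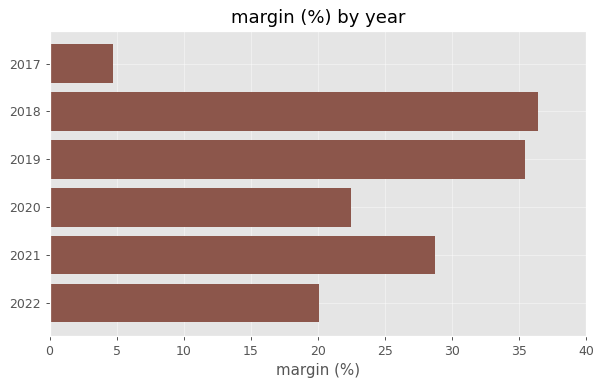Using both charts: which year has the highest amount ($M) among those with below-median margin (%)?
Chart 2 median margin (%) ≈ 25; below-median years: 2017, 2020, 2022. Among those, 2022 has the highest amount ($M) (≈ 600).

2022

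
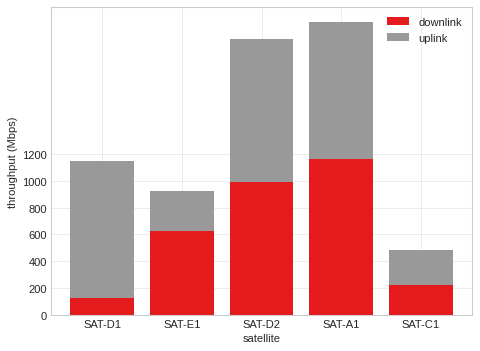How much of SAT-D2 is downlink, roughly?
downlink top ≈ 1000, bottom ≈ 0; segment ≈ 1000.

≈ 1000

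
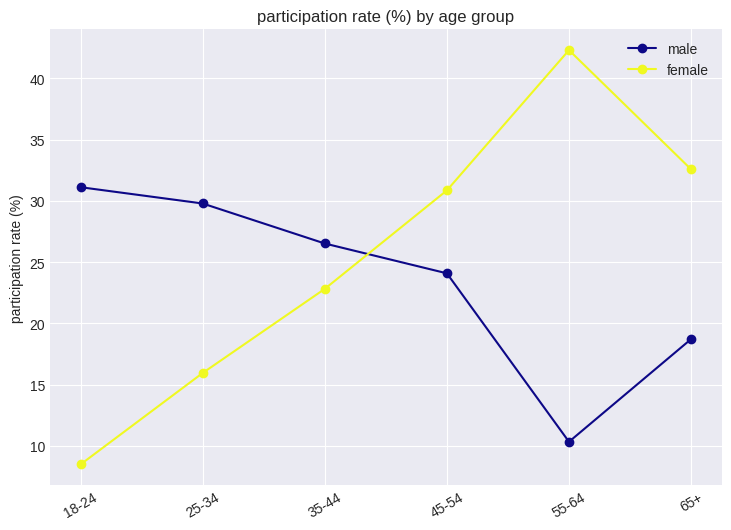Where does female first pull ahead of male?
45-54

35-44: female ≈ 25 vs male ≈ 25 (not yet); 45-54: female ≈ 30 vs male ≈ 25 (first crossover).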